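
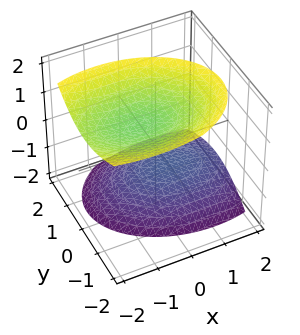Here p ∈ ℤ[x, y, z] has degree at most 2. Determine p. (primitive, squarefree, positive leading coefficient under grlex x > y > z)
I count 2 distinct pieces. Treating them together as one polynomial.
The degree is 2 — a generic line meets the surface in up to 2 points.
Against the integer gridlines: no x-intercept at any integer in the box; it misses every integer gridline on the y-axis.
Assembling these constraints gives the stated polynomial.

x^2 + x*z + 2*y^2 + y*z - 2*z^2 + 3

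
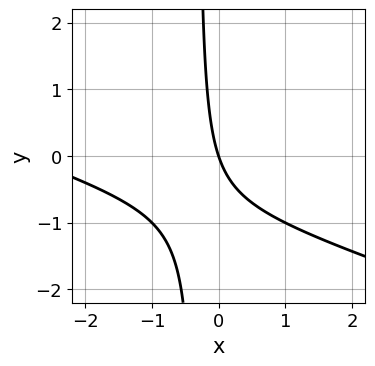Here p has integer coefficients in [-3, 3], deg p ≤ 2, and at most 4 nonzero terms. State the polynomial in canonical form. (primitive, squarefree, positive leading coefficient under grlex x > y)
x^2 + 3*x*y + 3*x + y

(a) Degree: a generic line meets the curve in up to 2 points, so deg p = 2.
(b) From the axis intercepts and sections: it crosses the y-axis at the gridline y = 0; it meets the x-axis at x = 0 (among the integer gridlines).
(c) Putting this together gives p.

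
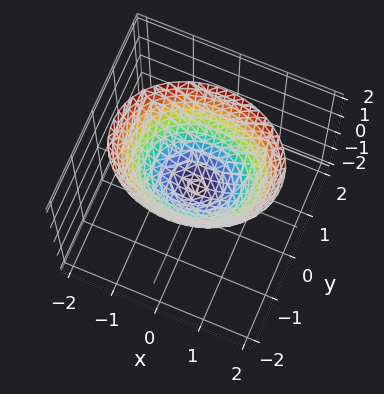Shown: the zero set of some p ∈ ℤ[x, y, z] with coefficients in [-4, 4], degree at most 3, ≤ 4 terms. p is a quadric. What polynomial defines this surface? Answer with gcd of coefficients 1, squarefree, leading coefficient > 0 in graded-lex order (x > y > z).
2*x^2 + 3*y^2 - 3*z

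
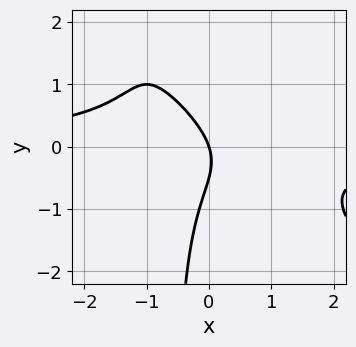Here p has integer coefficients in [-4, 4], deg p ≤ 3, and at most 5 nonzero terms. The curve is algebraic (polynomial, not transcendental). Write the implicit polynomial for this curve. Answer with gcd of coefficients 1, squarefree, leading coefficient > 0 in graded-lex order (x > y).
The degree is 3 — the shape is more complex than any degree-2 curve.
Checking where it meets the axes: one y-axis crossing is at y = 0; one x-axis crossing is at x = 0.
Putting this together gives p.

3*x^2*y + 3*x*y^2 + 2*y^2 + 3*x + y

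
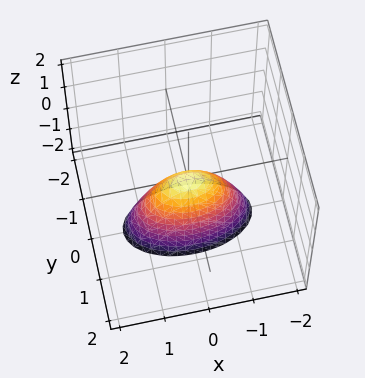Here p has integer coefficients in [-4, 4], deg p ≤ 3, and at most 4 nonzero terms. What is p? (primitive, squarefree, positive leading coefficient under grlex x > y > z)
x^2 + 3*y^2 + z

First, degree: a paraboloid; a quadric, so deg p = 2.
Then, symmetries: the y ↦ −y reflection is a symmetry, so y appears only in even powers; mirror symmetry x ↦ −x ⇒ only even powers of x.
Next, against the integer gridlines: one x-axis crossing is at x = 0; it crosses the y-axis at the gridline y = 0; it meets the z-axis at z = 0 (among the integer gridlines).
Finally, matching integer coefficients to the picture gives p.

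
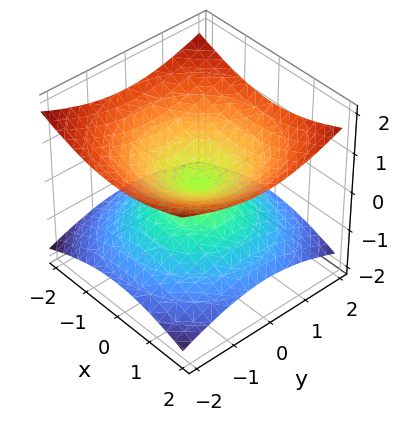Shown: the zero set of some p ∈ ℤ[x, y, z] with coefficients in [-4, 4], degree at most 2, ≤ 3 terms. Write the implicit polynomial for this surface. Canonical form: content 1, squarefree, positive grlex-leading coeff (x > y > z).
x^2 + y^2 - 3*z^2

(a) The degree is 2 — a double cone through the origin; a quadric.
(b) Symmetries: the z-axis is an axis of rotation, so x and y enter only as x² + y²; it's symmetric under z → −z, forcing even powers of z.
(c) From the visible intercepts: one x-axis crossing is at x = 0; a circular section at z = -1 has radius between 1 and 2.
(d) Fitting integer coefficients to these (and the overall shape) gives p.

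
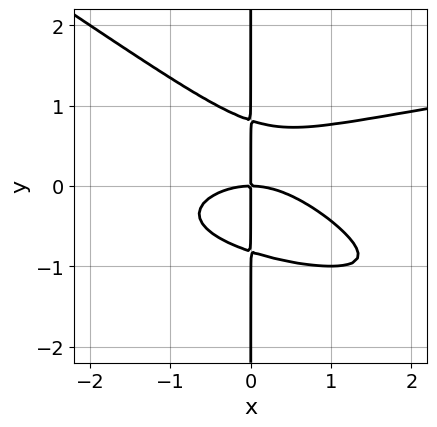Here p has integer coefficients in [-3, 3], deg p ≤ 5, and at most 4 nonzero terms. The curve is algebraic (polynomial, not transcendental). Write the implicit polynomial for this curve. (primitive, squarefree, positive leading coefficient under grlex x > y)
2*x^2*y^2 + 3*x*y^3 - x^3 - 2*x*y

(a) deg p = 4. No degree-3 curve has this shape.
(b) Reading off the gridlines: it crosses the x-axis at the gridline x = 0; the visible y-axis segment lies entirely on the curve.
(c) These observations pin down the coefficients.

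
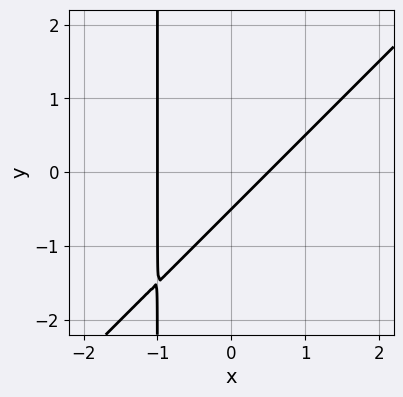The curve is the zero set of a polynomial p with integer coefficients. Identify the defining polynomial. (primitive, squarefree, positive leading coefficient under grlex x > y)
2*x^2 - 2*x*y + x - 2*y - 1

The degree is 2 — no degree-1 curve has this shape.
From the axis intercepts and sections: one x-axis crossing is at x = -1.
The integer polynomial consistent with all of this is the stated p.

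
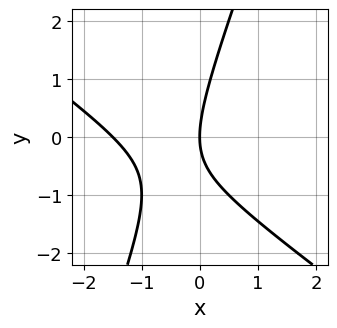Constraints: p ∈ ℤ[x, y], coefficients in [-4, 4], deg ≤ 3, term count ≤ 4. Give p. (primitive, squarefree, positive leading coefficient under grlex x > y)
2*x^2 + 2*x*y - y^2 + 3*x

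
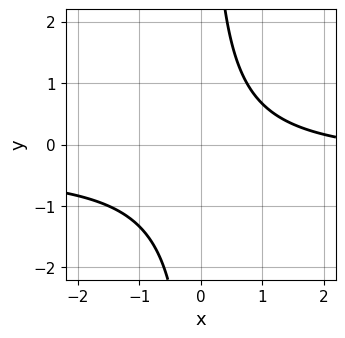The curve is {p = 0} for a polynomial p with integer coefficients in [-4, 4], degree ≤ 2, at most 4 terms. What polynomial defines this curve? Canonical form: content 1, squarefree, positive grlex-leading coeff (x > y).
First, deg p = 2. A generic line meets the curve in up to 2 points.
Then, reading off the gridlines: the curve avoids every integer y-axis point in the box; no x-intercept at any integer in the box.
Finally, assembling these constraints gives the stated polynomial.

3*x*y + x - 3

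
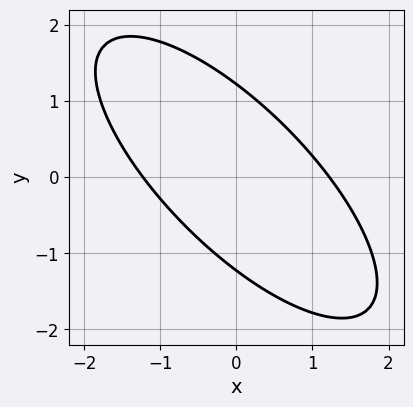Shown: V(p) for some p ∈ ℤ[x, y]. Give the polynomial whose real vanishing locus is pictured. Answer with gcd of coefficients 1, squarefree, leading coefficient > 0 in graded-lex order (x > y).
2*x^2 + 3*x*y + 2*y^2 - 3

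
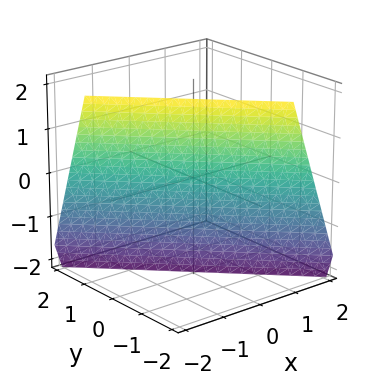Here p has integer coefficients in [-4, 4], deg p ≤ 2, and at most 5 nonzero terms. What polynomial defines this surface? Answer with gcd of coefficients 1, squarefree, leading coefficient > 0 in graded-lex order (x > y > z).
3*x + 3*y + z + 2

(a) deg p = 1.
(b) Checking where it meets the axes: it crosses the z-axis at the gridline z = -2.
(c) The integer polynomial consistent with all of this is the stated p.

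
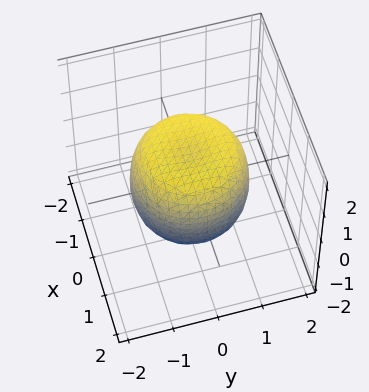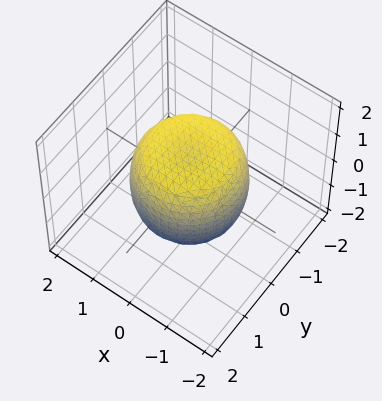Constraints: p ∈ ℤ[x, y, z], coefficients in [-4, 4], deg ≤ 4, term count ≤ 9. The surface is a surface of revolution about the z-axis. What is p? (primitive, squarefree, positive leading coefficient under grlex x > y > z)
x^4 + 2*x^2*y^2 + y^4 - x^2 - y^2 + z^2 - 1

(a) Degree: a generic line meets the surface in up to 4 points, so deg p = 4.
(b) By symmetry, every cross-section ⟂ z is a circle, so x, y appear only via x² + y².
(c) Checking where it meets the axes: the z-axis gridline crossings are at z ∈ {-1, 1}; a circular section at z = 1 has radius exactly 1.
(d) Matching integer coefficients to the picture gives p.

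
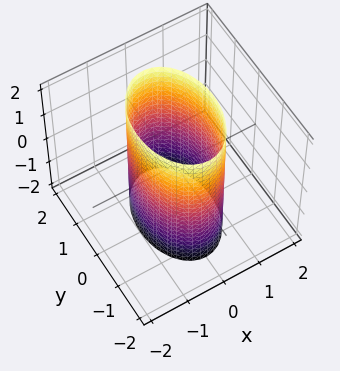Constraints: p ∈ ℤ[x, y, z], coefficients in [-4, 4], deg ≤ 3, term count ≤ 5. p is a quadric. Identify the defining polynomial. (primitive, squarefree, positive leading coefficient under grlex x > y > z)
2*x^2 + y^2 - 2

First, degree: constant cross-section along one axis; a quadric, so deg p = 2.
Then, symmetries: mirror symmetry y ↦ −y ⇒ only even powers of y; mirror symmetry z ↦ −z ⇒ only even powers of z; mirror symmetry x ↦ −x ⇒ only even powers of x.
Next, against the integer gridlines: no z-intercept at any integer in the box; the x-axis gridline crossings are at x ∈ {-1, 1}.
Finally, matching integer coefficients to the picture gives p.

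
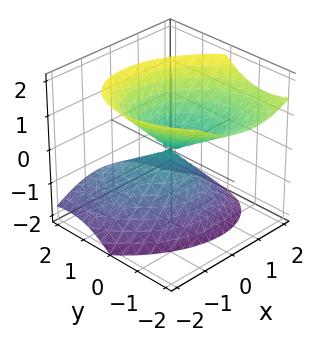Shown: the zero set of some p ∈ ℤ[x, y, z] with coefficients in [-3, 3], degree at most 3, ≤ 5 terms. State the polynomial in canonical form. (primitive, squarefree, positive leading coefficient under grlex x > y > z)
3*x^2 + 2*x*y + 3*y^2 + 3*y*z - 3*z^2

1. I count 2 distinct pieces.
2. Degree: a generic line meets the surface in up to 2 points, so deg p = 2.
3. Against the integer gridlines: it crosses the y-axis at the gridline y = 0; one x-axis crossing is at x = 0; it crosses the z-axis at the gridline z = 0.
4. Fitting integer coefficients to these (and the overall shape) gives p.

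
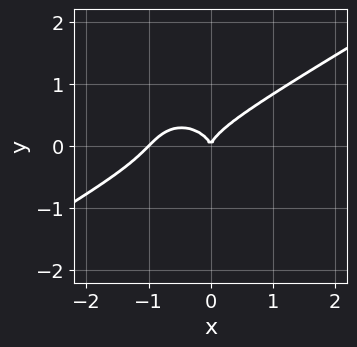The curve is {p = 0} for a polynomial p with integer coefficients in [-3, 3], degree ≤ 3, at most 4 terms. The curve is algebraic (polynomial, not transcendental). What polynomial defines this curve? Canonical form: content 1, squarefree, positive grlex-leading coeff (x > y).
x^3 - x^2*y - 2*y^3 + x^2

(a) deg p = 3. The shape is more complex than any degree-2 curve.
(b) From the visible intercepts: it meets the y-axis at y = 0 (among the integer gridlines); among the integer gridlines, it crosses the x-axis at x ∈ {-1, 0}.
(c) Putting this together gives p.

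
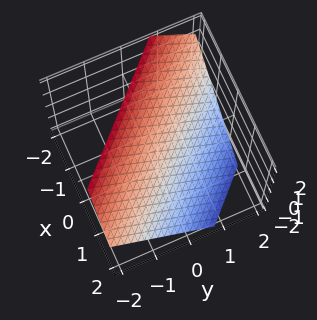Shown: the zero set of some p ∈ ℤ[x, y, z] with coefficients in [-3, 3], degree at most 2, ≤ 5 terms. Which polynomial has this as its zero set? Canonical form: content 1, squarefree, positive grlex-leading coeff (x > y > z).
First, the degree is 1 — every cross-section is a straight line — this is a plane.
Finally, matching integer coefficients to the picture gives p.

3*x + 3*y + 3*z - 2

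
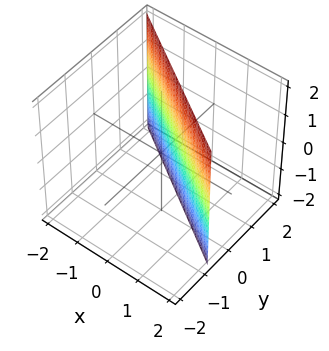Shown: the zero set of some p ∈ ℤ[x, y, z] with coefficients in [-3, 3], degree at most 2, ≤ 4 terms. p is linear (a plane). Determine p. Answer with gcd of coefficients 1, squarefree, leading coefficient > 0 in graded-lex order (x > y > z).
First, degree: every cross-section is a straight line — this is a plane, so deg p = 1.
Then, against the integer gridlines: the surface avoids every integer z-axis point in the box; it crosses the x-axis at the gridline x = 1.
Finally, fitting integer coefficients to these (and the overall shape) gives p.

2*x + 3*y - 2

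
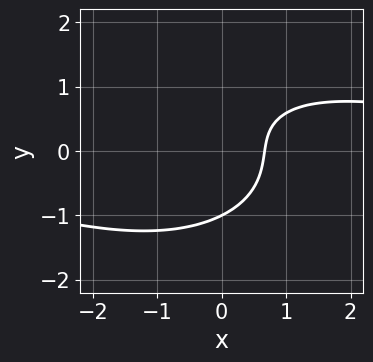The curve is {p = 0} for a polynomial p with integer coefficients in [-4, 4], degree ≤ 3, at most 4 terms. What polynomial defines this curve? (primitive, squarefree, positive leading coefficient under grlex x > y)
x^2*y + 2*y^3 - 3*x + 2

The degree is 3 — the shape is more complex than any degree-2 curve.
Observable constraints: one y-axis crossing is at y = -1.
Assembling these constraints gives the stated polynomial.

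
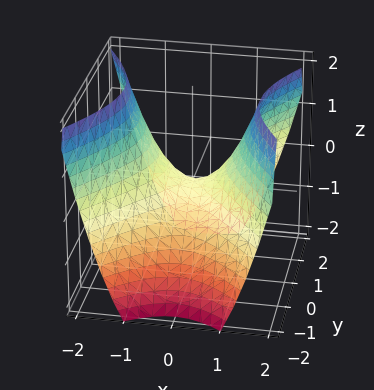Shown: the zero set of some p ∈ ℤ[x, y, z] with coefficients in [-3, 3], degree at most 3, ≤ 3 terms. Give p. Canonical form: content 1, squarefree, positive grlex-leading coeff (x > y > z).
3*x^2 - 2*y^2 - 3*z

deg p = 2.
Symmetries: mirror symmetry y ↦ −y ⇒ only even powers of y; mirror symmetry x ↦ −x ⇒ only even powers of x.
Observable constraints: it meets the x-axis at x = 0 (among the integer gridlines); it crosses the z-axis at the gridline z = 0; it crosses the y-axis at the gridline y = 0.
Assembling these constraints gives the stated polynomial.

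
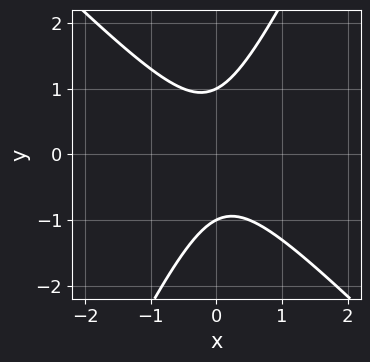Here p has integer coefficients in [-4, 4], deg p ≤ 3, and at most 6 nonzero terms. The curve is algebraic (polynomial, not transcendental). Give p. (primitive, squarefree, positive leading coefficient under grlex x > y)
1. deg p = 2. The shape is more complex than any degree-1 curve.
2. Reading off the gridlines: no x-intercept at any integer in the box; the y-axis gridline crossings are at y ∈ {-1, 1}.
3. Solving for integer coefficients yields p as stated.

2*x^2 + x*y - y^2 + 1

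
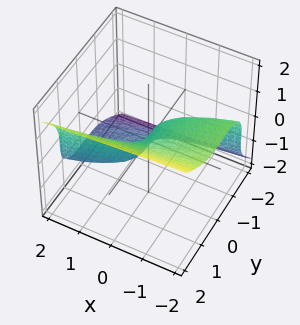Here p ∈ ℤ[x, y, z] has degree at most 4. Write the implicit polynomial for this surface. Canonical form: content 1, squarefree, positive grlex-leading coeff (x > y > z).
2*y^3 - 3*z^3 - 2*x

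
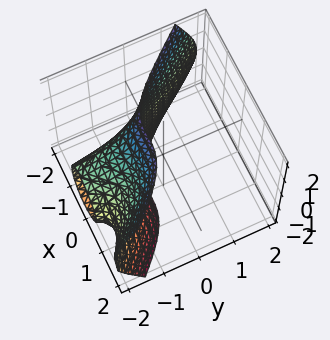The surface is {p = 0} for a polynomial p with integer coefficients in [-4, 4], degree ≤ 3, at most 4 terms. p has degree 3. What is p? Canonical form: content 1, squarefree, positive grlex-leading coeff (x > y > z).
First, degree: the shape is more complex than any degree-2 surface, so deg p = 3.
Then, observable constraints: the surface avoids every integer y-axis point in the box; it crosses the x-axis at the gridline x = -1.
Finally, assembling these constraints gives the stated polynomial.

2*x^3 + 2*x^2*y + y*z^2 + 2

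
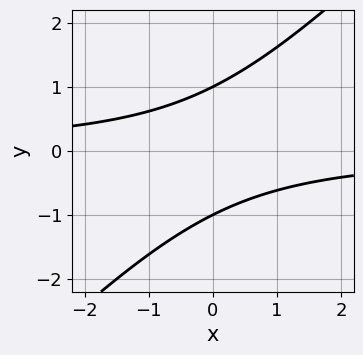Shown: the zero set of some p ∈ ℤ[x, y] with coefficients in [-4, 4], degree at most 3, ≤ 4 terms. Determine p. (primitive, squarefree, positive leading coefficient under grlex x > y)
x*y - y^2 + 1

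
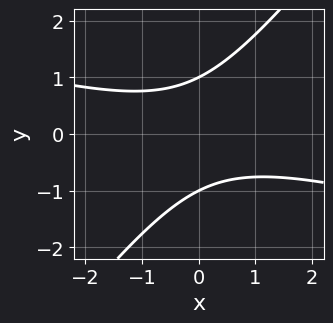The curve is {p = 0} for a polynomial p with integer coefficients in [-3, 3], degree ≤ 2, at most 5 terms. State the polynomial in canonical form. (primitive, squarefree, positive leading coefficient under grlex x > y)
x^2 + 3*x*y - 3*y^2 + 3

First, the degree is 2 — the shape is more complex than any degree-1 curve.
Next, reading off the gridlines: no x-intercept at any integer in the box; among the integer gridlines, it crosses the y-axis at y ∈ {-1, 1}.
Finally, solving for integer coefficients yields p as stated.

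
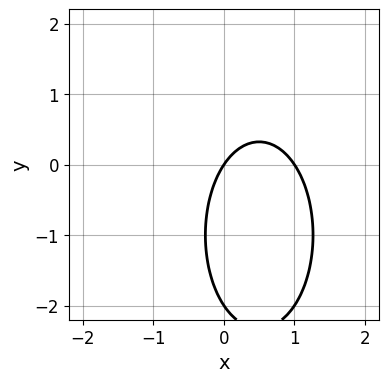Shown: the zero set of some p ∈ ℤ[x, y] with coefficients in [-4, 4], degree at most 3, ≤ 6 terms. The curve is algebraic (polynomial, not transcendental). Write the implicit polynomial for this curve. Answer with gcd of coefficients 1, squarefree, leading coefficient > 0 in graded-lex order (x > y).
First, degree: the shape is more complex than any degree-1 curve, so deg p = 2.
Then, reading off the gridlines: the y-axis gridline crossings are at y ∈ {-2, 0}; among the integer gridlines, it crosses the x-axis at x ∈ {0, 1}.
Finally, putting this together gives p.

3*x^2 + y^2 - 3*x + 2*y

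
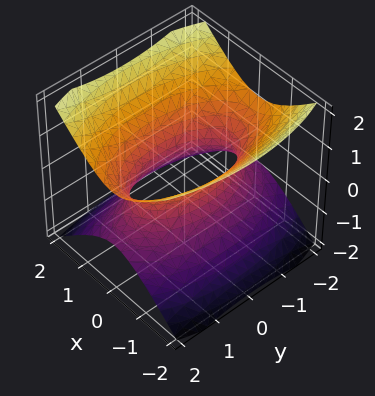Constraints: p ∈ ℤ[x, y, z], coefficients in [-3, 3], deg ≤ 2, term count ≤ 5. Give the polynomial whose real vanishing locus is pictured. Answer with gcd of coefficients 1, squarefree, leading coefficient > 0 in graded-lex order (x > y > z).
3*x^2 + y^2 - 3*z^2 - 2

(a) The degree is 2 — an hourglass — one-sheet hyperboloid; a quadric.
(b) Symmetries: the z ↦ −z reflection is a symmetry, so z appears only in even powers; mirror symmetry y ↦ −y ⇒ only even powers of y; mirror symmetry x ↦ −x ⇒ only even powers of x.
(c) Against the integer gridlines: no z-intercept at any integer in the box.
(d) These observations pin down the coefficients.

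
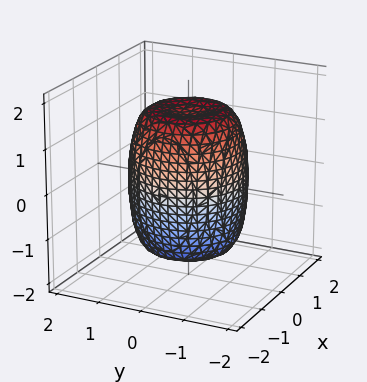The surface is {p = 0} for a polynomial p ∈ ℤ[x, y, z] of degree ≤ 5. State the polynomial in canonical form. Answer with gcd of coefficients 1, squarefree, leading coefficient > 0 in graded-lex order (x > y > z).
1. deg p = 4. A generic line meets the surface in up to 4 points.
2. Symmetry: the surface is invariant under rotation about z: p = q(x² + y², z).
3. Observable constraints: a circular section at z = -1 has radius between 1 and 2.
4. Putting this together gives p.

2*x^4 + 4*x^2*y^2 + 2*y^4 - 2*x^2 - 2*y^2 + z^2 - 2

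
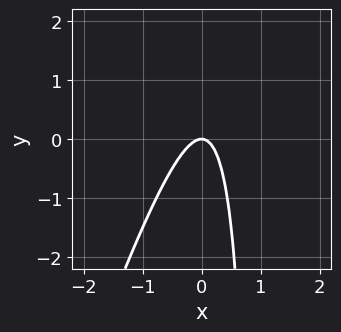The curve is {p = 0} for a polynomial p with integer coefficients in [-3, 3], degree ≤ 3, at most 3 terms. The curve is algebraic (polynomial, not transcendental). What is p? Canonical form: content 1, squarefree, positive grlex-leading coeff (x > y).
3*x^2 - x*y + y

(a) deg p = 2. A generic line meets the curve in up to 2 points.
(b) Reading off the gridlines: it crosses the y-axis at the gridline y = 0; it crosses the x-axis at the gridline x = 0.
(c) Putting this together gives p.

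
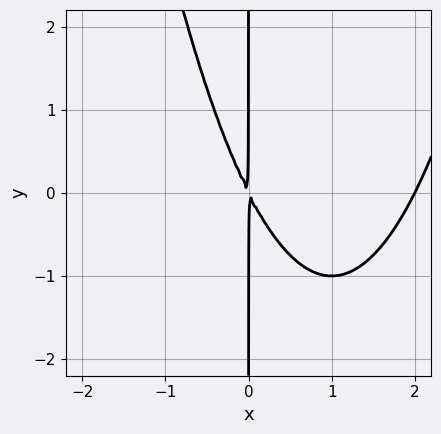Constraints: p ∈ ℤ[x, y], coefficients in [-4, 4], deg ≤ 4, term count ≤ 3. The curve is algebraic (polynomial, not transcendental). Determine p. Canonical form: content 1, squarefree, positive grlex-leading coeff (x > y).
x^3 - 2*x^2 - x*y

1. The degree is 3 — a generic line meets the curve in up to 3 points.
2. From the axis intercepts and sections: every point of the y-axis in the box is on the curve; it crosses the x-axis at the gridline x = 2.
3. Matching integer coefficients to the picture gives p.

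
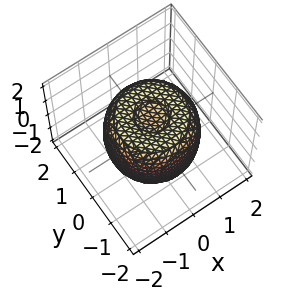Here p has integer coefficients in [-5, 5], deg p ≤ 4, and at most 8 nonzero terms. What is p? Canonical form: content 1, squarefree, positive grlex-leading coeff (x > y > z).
(a) The degree is 4 — a generic line meets the surface in up to 4 points.
(b) Symmetries: every cross-section ⟂ z is a circle, so x, y appear only via x² + y².
(c) From the visible intercepts: among the integer gridlines, it crosses the z-axis at z ∈ {-1, 1}; a circular section at z = 1 has radius between 1 and 2.
(d) Putting this together gives p.

2*x^4 + 4*x^2*y^2 + 2*y^4 - 3*x^2 - 3*y^2 + 2*z^2 - 2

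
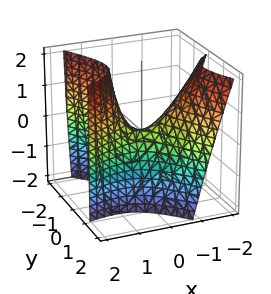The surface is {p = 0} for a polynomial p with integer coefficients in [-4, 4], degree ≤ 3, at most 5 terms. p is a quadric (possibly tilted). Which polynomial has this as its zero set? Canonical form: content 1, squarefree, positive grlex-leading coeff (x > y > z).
1. Degree: the shape is more complex than any degree-1 surface, so deg p = 2.
2. From the visible intercepts: it crosses the z-axis at the gridline z = 0; it meets the x-axis at x = 0 (among the integer gridlines); it meets the y-axis at y = 0 (among the integer gridlines).
3. Assembling these constraints gives the stated polynomial.

2*x^2 - 3*x*y + x*z - 3*y^2 - 2*z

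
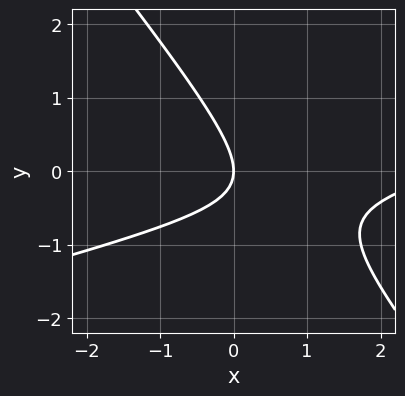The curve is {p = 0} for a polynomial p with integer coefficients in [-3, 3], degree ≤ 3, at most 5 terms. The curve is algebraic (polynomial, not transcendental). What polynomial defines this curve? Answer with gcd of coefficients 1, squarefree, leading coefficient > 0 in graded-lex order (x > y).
x^2 - 3*x*y - 3*y^2 - 3*x

(a) The degree is 2 — the shape is more complex than any degree-1 curve.
(b) Checking where it meets the axes: it meets the x-axis at x = 0 (among the integer gridlines); one y-axis crossing is at y = 0.
(c) Matching integer coefficients to the picture gives p.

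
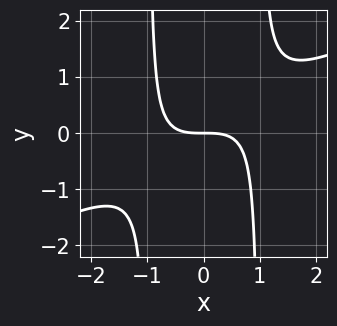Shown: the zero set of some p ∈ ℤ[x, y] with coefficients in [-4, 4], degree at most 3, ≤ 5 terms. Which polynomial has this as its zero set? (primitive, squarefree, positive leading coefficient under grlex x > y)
First, degree: a generic line meets the curve in up to 3 points, so deg p = 3.
Next, against the integer gridlines: one y-axis crossing is at y = 0; one x-axis crossing is at x = 0.
Finally, the integer polynomial consistent with all of this is the stated p.

x^3 - 2*x^2*y + 2*y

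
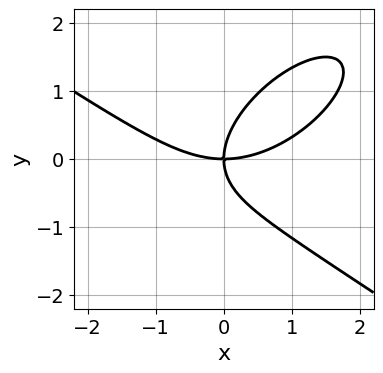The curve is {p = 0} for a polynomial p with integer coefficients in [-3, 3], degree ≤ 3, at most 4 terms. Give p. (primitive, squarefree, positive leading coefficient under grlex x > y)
x^3 - x*y^2 + 2*y^3 - 3*x*y

1. Degree: no degree-2 curve has this shape, so deg p = 3.
2. Against the integer gridlines: one x-axis crossing is at x = 0; it meets the y-axis at y = 0 (among the integer gridlines).
3. These observations pin down the coefficients.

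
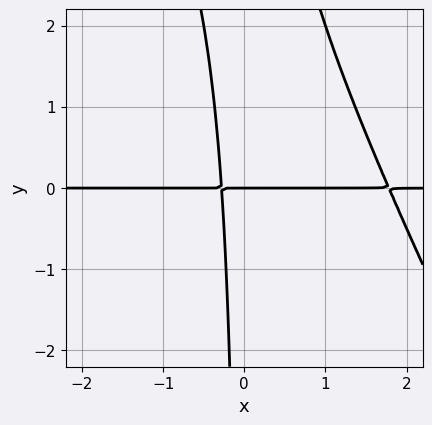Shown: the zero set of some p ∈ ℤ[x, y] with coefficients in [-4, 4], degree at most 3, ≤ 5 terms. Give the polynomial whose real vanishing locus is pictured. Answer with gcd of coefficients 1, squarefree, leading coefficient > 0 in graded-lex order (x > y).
1. deg p = 3. No degree-2 curve has this shape.
2. Reading off the gridlines: it meets the y-axis at y = 0 (among the integer gridlines); the visible x-axis segment lies entirely on the curve.
3. Fitting integer coefficients to these (and the overall shape) gives p.

2*x^2*y + x*y^2 - 3*x*y - y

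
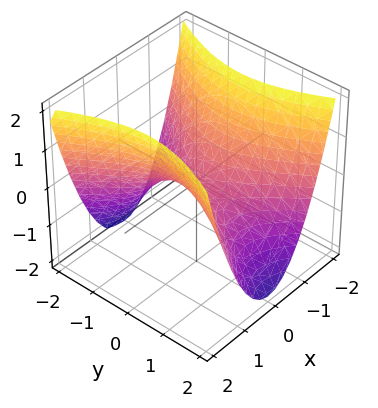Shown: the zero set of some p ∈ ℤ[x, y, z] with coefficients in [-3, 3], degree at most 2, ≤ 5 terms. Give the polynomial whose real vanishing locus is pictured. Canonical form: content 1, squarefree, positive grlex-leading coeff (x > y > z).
2*x^2 - y^2 - 2*z

First, the degree is 2 — a saddle surface; a quadric.
Then, symmetries: it's symmetric under y → −y, forcing even powers of y; it's symmetric under x → −x, forcing even powers of x.
Next, observable constraints: it crosses the x-axis at the gridline x = 0; it meets the z-axis at z = 0 (among the integer gridlines); it meets the y-axis at y = 0 (among the integer gridlines).
Finally, solving for integer coefficients yields p as stated.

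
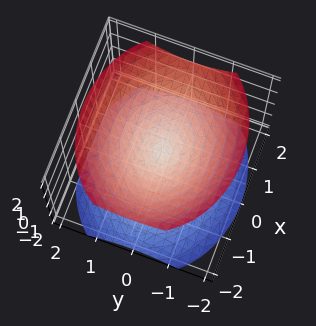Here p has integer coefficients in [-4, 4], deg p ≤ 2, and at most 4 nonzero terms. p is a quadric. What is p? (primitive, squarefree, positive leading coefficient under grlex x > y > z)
2*x^2 + 3*y^2 - 3*z^2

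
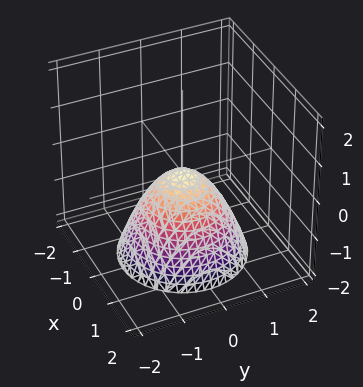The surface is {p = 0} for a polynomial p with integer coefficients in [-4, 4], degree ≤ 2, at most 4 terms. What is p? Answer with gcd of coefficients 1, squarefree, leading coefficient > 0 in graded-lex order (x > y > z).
1. Degree: a paraboloid; a quadric, so deg p = 2.
2. Symmetries: rotational symmetry about the z-axis ⇒ p depends on x, y only through x² + y².
3. Against the integer gridlines: it crosses the y-axis at the gridline y = 0; it crosses the x-axis at the gridline x = 0; it crosses the z-axis at the gridline z = 0.
4. Putting this together gives p.

x^2 + y^2 + z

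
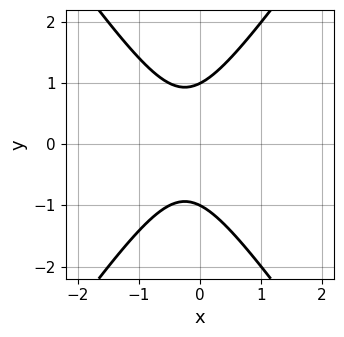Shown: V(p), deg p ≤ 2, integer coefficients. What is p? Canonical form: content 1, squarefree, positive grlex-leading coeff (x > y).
2*x^2 - y^2 + x + 1

1. deg p = 2. A generic line meets the curve in up to 2 points.
2. Symmetries: the y ↦ −y reflection is a symmetry, so y appears only in even powers.
3. Against the integer gridlines: the curve avoids every integer x-axis point in the box; the y-axis gridline crossings are at y ∈ {-1, 1}.
4. Solving for integer coefficients yields p as stated.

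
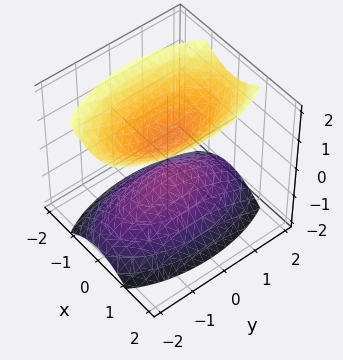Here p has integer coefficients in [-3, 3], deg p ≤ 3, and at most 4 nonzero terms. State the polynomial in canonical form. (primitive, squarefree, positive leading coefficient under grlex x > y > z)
3*x^2 + y^2 - 2*z^2 + 1

(a) The picture has 2 separate pieces.
(b) The degree is 2 — two separate bowl-shaped sheets opening away from each other; a quadric.
(c) Symmetries: mirror symmetry z ↦ −z ⇒ only even powers of z; the y ↦ −y reflection is a symmetry, so y appears only in even powers; it's symmetric under x → −x, forcing even powers of x.
(d) Reading off the gridlines: no x-intercept at any integer in the box; no y-intercept at any integer in the box.
(e) Fitting integer coefficients to these (and the overall shape) gives p.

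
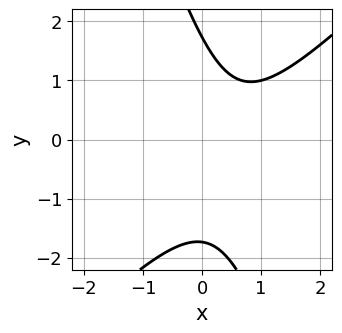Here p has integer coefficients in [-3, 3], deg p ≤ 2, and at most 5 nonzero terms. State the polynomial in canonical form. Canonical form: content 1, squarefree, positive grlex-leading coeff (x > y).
3*x^2 - 2*x*y - y^2 - 3*x + 3

(a) deg p = 2. A generic line meets the curve in up to 2 points.
(b) Against the integer gridlines: it misses every integer gridline on the x-axis.
(c) Putting this together gives p.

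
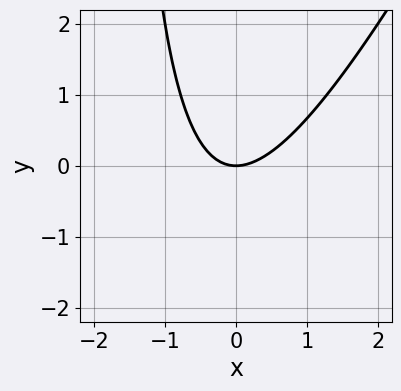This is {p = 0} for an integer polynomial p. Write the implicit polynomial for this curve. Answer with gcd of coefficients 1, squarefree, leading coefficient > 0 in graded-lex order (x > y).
1. Degree: no degree-1 curve has this shape, so deg p = 2.
2. Against the integer gridlines: it crosses the x-axis at the gridline x = 0; it crosses the y-axis at the gridline y = 0.
3. Assembling these constraints gives the stated polynomial.

2*x^2 - x*y - 2*y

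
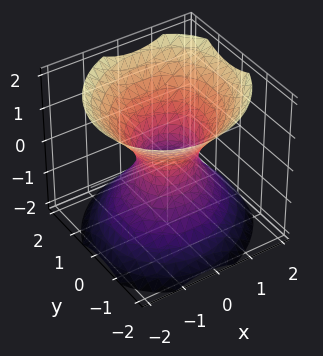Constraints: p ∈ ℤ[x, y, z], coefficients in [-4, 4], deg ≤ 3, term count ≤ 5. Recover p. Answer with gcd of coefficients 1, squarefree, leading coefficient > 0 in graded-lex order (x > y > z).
3*x^2 - x*y + 3*y^2 - 3*z^2 - 2

1. Degree: the shape is more complex than any degree-1 surface, so deg p = 2.
2. Against the integer gridlines: it misses every integer gridline on the z-axis.
3. Together with the visible shape, these determine p as stated.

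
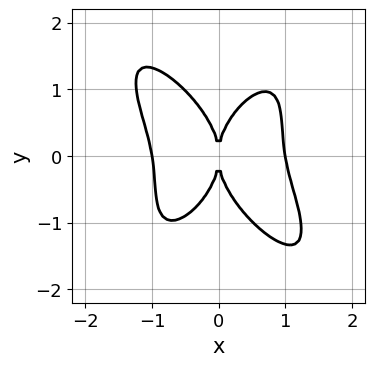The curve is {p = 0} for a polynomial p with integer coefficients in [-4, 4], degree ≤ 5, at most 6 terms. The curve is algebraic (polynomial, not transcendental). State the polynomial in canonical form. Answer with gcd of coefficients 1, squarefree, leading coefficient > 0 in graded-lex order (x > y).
3*x^4 + x^3*y - x^2*y^2 + y^4 - 3*x^2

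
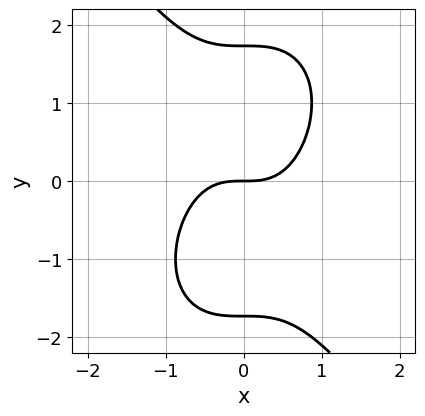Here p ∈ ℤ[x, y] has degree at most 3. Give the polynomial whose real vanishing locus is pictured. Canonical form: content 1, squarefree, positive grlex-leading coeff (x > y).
Degree: a generic line meets the curve in up to 3 points, so deg p = 3.
Against the integer gridlines: it meets the x-axis at x = 0 (among the integer gridlines); one y-axis crossing is at y = 0.
These observations pin down the coefficients.

3*x^3 + y^3 - 3*y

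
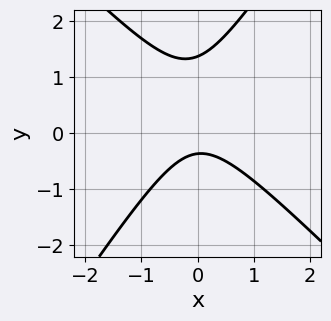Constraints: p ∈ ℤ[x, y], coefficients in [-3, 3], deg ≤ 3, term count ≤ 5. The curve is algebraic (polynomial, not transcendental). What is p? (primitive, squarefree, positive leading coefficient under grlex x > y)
1. deg p = 2. The shape is more complex than any degree-1 curve.
2. Observable constraints: it misses every integer gridline on the x-axis.
3. Solving for integer coefficients yields p as stated.

3*x^2 + x*y - 2*y^2 + 2*y + 1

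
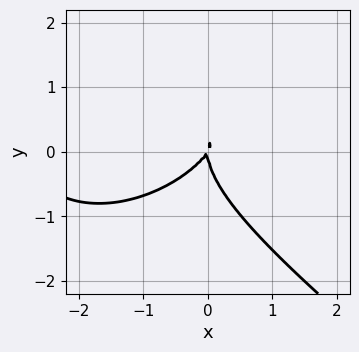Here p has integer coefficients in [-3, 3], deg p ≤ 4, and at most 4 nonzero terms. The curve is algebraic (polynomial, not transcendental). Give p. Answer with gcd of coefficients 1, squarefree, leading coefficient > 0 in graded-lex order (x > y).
x^3 + 2*y^3 + 3*x^2 - 2*x*y

1. deg p = 3. The shape is more complex than any degree-2 curve.
2. Checking where it meets the axes: one y-axis crossing is at y = 0; it meets the x-axis at x = 0 (among the integer gridlines).
3. These observations pin down the coefficients.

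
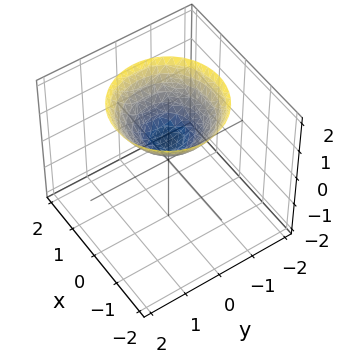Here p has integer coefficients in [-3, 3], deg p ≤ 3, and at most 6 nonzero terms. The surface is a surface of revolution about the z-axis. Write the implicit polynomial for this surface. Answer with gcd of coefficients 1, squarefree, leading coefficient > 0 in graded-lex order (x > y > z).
2*x^2 + 2*y^2 - 3*z + 2

1. Degree: no degree-1 surface has this shape, so deg p = 2.
2. Symmetry: every cross-section ⟂ z is a circle, so x, y appear only via x² + y².
3. Reading off the gridlines: no x-intercept at any integer in the box; a circular section at z = 1 has radius between 0 and 1; no y-intercept at any integer in the box.
4. These observations pin down the coefficients.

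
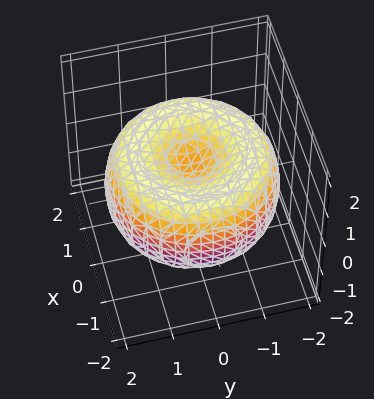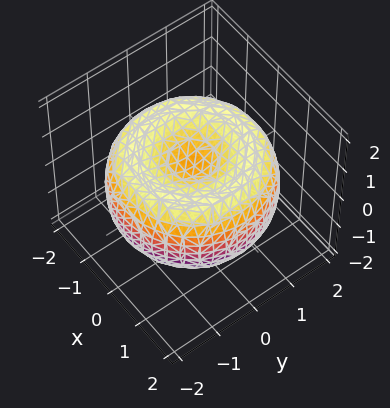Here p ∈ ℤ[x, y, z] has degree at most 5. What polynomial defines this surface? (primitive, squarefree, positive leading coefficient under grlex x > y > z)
x^4 + 2*x^2*y^2 + y^4 - 3*x^2 - 3*y^2 + 3*z^2 - 1

deg p = 4.
Symmetry: the z-axis is an axis of rotation, so x and y enter only as x² + y².
Observable constraints: a circular section at z = 1 has radius exactly 1.
Solving for integer coefficients yields p as stated.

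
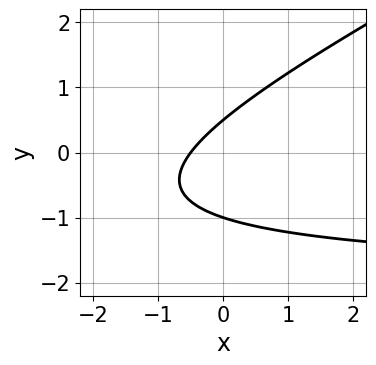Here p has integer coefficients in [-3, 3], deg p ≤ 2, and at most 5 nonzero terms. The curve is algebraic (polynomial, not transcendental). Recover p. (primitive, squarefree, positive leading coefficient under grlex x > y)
x*y - 2*y^2 + 2*x - y + 1

(a) The degree is 2 — a generic line meets the curve in up to 2 points.
(b) Reading off the gridlines: it crosses the y-axis at the gridline y = -1.
(c) Putting this together gives p.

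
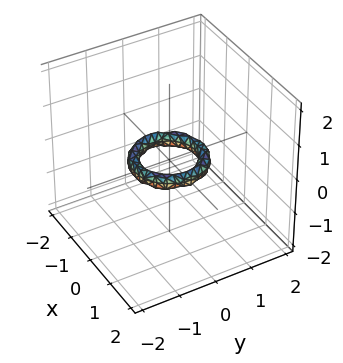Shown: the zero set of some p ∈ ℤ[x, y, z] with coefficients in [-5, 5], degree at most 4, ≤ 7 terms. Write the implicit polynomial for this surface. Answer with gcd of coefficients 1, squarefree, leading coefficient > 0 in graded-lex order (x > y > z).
2*x^4 + 4*x^2*y^2 + 2*y^4 - 3*x^2 - 3*y^2 + 3*z^2 + 1

First, degree: the shape is more complex than any degree-3 surface, so deg p = 4.
Then, symmetry: the surface is invariant under rotation about z: p = q(x² + y², z).
Next, against the integer gridlines: among the integer gridlines, it crosses the x-axis at x ∈ {-1, 1}; a circular section at z = 0 has radius between 0 and 1; among the integer gridlines, it crosses the y-axis at y ∈ {-1, 1}.
Finally, putting this together gives p.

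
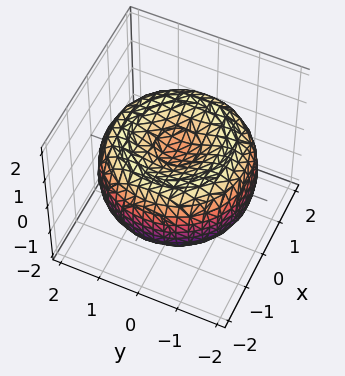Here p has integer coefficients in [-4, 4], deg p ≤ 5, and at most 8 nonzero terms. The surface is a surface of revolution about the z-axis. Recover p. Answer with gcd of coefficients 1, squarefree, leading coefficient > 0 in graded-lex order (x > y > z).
x^4 + 2*x^2*y^2 + y^4 - 3*x^2 - 3*y^2 + 3*z^2 - 1

(a) The degree is 4 — no degree-3 surface has this shape.
(b) Symmetries: the surface is invariant under rotation about z: p = q(x² + y², z).
(c) Checking where it meets the axes: a circular section at z = 1 has radius exactly 1.
(d) The integer polynomial consistent with all of this is the stated p.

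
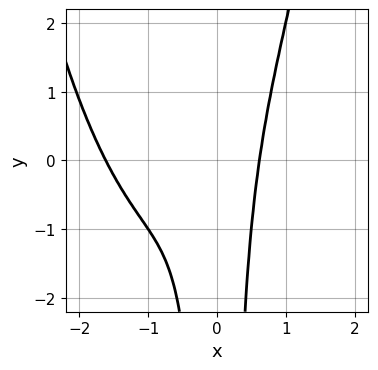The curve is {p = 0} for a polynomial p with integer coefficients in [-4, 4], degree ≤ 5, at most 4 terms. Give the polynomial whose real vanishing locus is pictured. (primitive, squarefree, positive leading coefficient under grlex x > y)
2*x^4 + 3*x^3 - 2*x^2*y - 1

First, degree: no degree-3 curve has this shape, so deg p = 4.
Then, against the integer gridlines: the curve avoids every integer y-axis point in the box.
Finally, these observations pin down the coefficients.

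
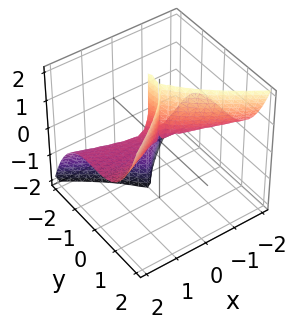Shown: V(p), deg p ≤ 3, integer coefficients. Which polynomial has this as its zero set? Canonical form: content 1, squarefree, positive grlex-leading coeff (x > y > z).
1. Degree: a generic line meets the surface in up to 3 points, so deg p = 3.
2. Reading off the gridlines: the visible x-axis segment lies entirely on the surface; every point of the z-axis in the box is on the surface.
3. Assembling these constraints gives the stated polynomial.

2*x^2*z - 2*y^3 - y^2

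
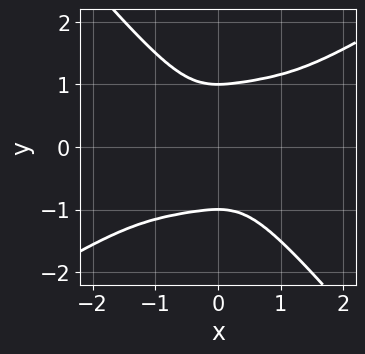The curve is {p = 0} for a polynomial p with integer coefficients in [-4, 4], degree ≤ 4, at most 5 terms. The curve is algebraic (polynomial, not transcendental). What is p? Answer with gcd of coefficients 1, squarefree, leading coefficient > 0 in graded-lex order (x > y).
x^4 - 2*x^3*y + 2*x^2*y^2 - 3*y^4 + 3*y^2

1. deg p = 4. No degree-3 curve has this shape.
2. From the axis intercepts and sections: among the integer gridlines, it crosses the y-axis at y ∈ {-1, 1}.
3. Solving for integer coefficients yields p as stated.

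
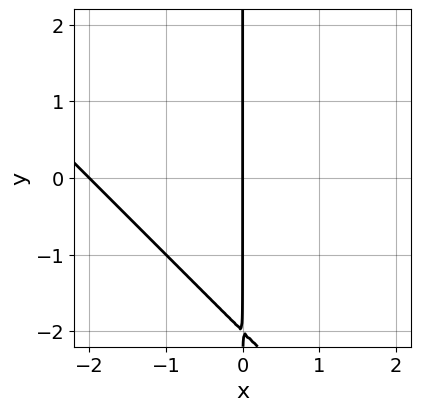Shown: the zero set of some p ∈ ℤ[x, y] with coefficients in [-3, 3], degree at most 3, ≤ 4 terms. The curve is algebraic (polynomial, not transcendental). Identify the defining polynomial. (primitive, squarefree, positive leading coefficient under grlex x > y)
x^2 + x*y + 2*x

(a) deg p = 2.
(b) Reading off the gridlines: among the integer gridlines, it crosses the x-axis at x ∈ {-2, 0}; the visible y-axis segment lies entirely on the curve.
(c) The integer polynomial consistent with all of this is the stated p.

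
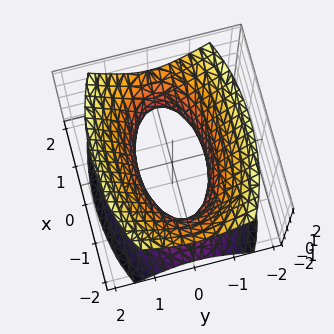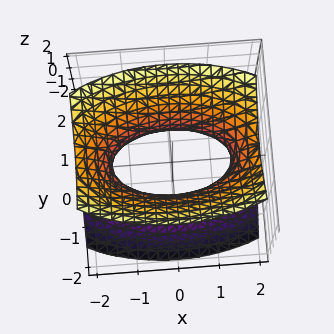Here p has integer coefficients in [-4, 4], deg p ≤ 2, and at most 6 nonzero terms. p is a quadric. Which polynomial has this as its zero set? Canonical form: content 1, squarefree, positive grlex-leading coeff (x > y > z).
Degree: an hourglass — one-sheet hyperboloid; a quadric, so deg p = 2.
Symmetries: mirror symmetry z ↦ −z ⇒ only even powers of z; it's symmetric under x → −x, forcing even powers of x; mirror symmetry y ↦ −y ⇒ only even powers of y.
From the visible intercepts: no z-intercept at any integer in the box.
The integer polynomial consistent with all of this is the stated p.

x^2 + 3*y^2 - 2*z^2 - 2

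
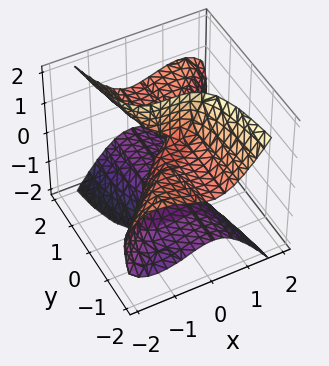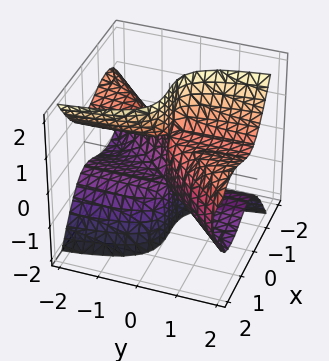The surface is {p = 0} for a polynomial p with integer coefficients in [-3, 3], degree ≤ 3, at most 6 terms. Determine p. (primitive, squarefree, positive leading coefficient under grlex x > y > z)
2*x^3 - 2*x^2*y + 2*y*z^2 - y

First, the degree is 3 — no degree-2 surface has this shape.
Then, against the integer gridlines: the visible z-axis segment lies entirely on the surface; it meets the y-axis at y = 0 (among the integer gridlines).
Finally, fitting integer coefficients to these (and the overall shape) gives p.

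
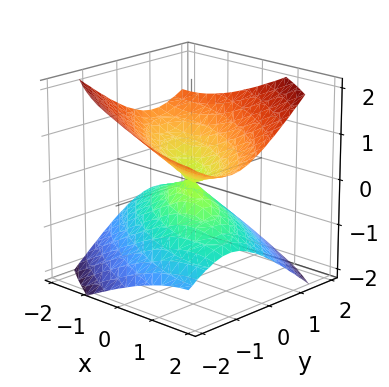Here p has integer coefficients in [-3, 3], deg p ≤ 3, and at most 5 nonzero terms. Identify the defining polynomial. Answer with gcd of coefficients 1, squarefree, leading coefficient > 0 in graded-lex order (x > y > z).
(a) I count 2 distinct pieces. Treating them together as one polynomial.
(b) deg p = 2. No degree-1 surface has this shape.
(c) Observable constraints: one y-axis crossing is at y = 0; one x-axis crossing is at x = 0.
(d) These observations pin down the coefficients.

x^2 + 2*x*y + 2*y^2 - 3*z^2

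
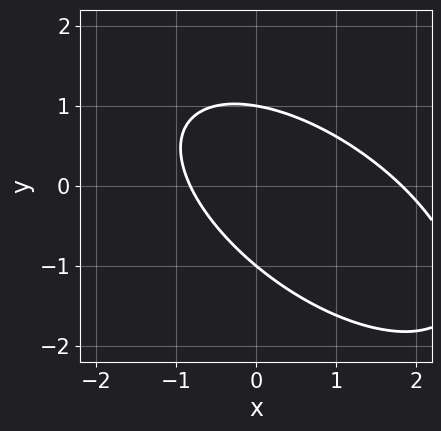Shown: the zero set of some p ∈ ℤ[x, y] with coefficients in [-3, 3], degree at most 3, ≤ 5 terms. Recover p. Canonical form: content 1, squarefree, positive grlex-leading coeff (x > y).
First, degree: no degree-1 curve has this shape, so deg p = 2.
Then, from the visible intercepts: among the integer gridlines, it crosses the y-axis at y ∈ {-1, 1}.
Finally, fitting integer coefficients to these (and the overall shape) gives p.

2*x^2 + 3*x*y + 3*y^2 - 2*x - 3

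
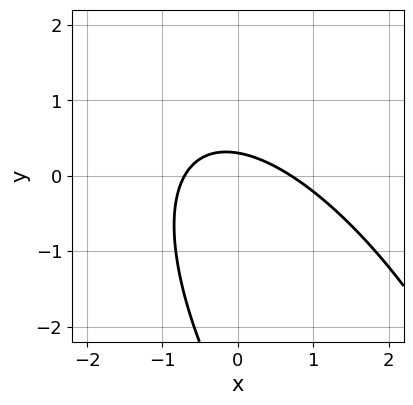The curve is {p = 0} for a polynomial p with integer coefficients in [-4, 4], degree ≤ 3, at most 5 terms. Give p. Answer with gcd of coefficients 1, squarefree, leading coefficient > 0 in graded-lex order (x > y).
First, degree: no degree-1 curve has this shape, so deg p = 2.
Finally, solving for integer coefficients yields p as stated.

2*x^2 + 2*x*y + y^2 + 3*y - 1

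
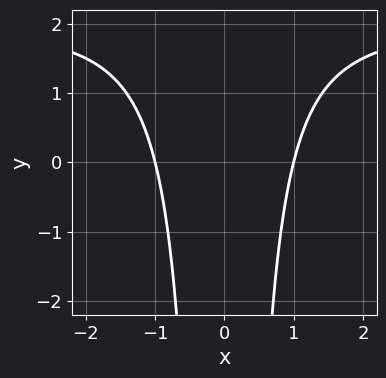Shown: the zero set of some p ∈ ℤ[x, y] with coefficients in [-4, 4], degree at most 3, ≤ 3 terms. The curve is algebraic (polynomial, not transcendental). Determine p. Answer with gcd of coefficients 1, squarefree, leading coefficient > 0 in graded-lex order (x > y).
x^2*y - 2*x^2 + 2

Degree: no degree-2 curve has this shape, so deg p = 3.
Symmetries: mirror symmetry x ↦ −x ⇒ only even powers of x.
Checking where it meets the axes: the curve avoids every integer y-axis point in the box; among the integer gridlines, it crosses the x-axis at x ∈ {-1, 1}.
Fitting integer coefficients to these (and the overall shape) gives p.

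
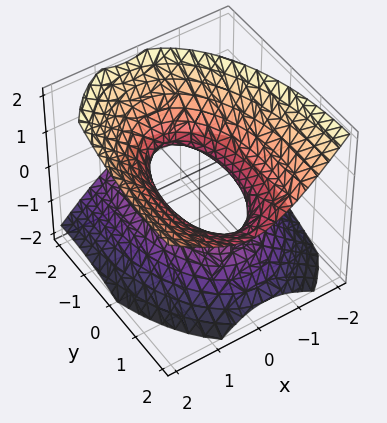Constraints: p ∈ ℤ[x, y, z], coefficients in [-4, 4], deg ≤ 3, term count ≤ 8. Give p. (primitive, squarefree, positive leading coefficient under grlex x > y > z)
First, deg p = 2. The shape is more complex than any degree-1 surface.
Then, reading off the gridlines: the surface avoids every integer z-axis point in the box.
Finally, assembling these constraints gives the stated polynomial.

3*x^2 - x*z + y^2 - 2*y*z - 3*z^2 - 2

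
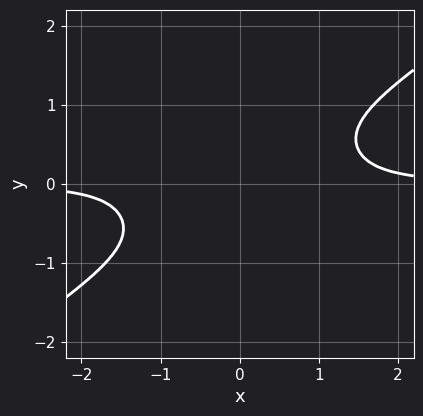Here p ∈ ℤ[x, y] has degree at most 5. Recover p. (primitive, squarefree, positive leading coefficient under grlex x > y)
First, the degree is 4 — a generic line meets the curve in up to 4 points.
Then, from the axis intercepts and sections: no y-intercept at any integer in the box; it misses every integer gridline on the x-axis.
Finally, together with the visible shape, these determine p as stated.

x^3*y - x^2*y^2 - y^4 - 1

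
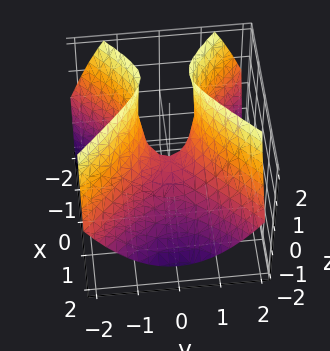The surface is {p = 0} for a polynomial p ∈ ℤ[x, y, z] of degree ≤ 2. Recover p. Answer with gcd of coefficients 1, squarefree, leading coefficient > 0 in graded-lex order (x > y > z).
3*x^2 + 3*x*z - 3*y^2 + 2*z

First, the degree is 2 — a generic line meets the surface in up to 2 points.
Next, reading off the gridlines: it meets the z-axis at z = 0 (among the integer gridlines); it meets the x-axis at x = 0 (among the integer gridlines).
Finally, solving for integer coefficients yields p as stated.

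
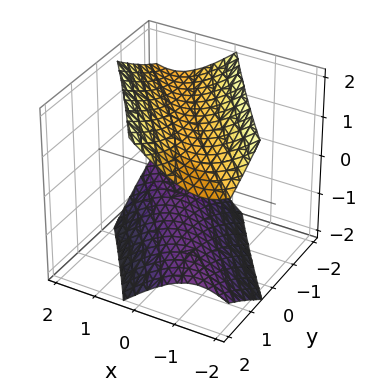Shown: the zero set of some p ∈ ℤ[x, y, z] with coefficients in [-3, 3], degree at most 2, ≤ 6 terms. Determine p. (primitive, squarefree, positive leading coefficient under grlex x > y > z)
2*x^2 + 3*x*y + y^2 - 2*z^2 + 3

First, the picture has 2 separate pieces. Treating them together as one polynomial.
Next, degree: no degree-1 surface has this shape, so deg p = 2.
Then, from the visible intercepts: the surface avoids every integer y-axis point in the box; no x-intercept at any integer in the box.
Finally, assembling these constraints gives the stated polynomial.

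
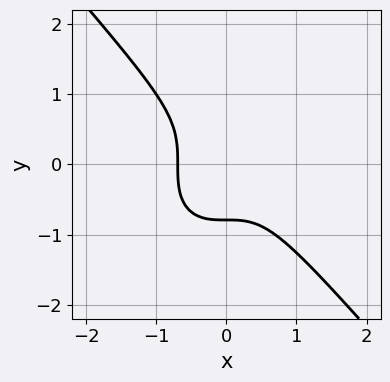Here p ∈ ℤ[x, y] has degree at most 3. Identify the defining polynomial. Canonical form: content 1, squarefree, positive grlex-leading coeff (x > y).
1. The degree is 3 — a generic line meets the curve in up to 3 points.
2. The integer polynomial consistent with all of this is the stated p.

3*x^3 + 2*y^3 + 1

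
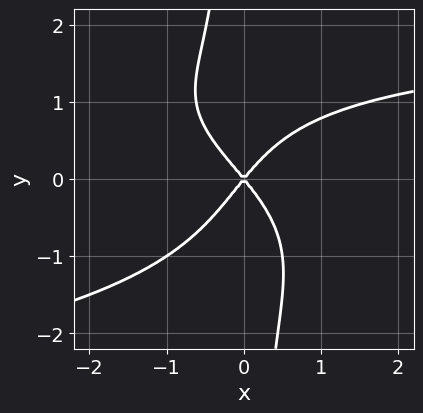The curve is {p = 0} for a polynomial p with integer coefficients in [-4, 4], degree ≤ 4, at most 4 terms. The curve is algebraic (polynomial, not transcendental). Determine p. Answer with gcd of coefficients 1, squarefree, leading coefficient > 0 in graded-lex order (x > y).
(a) deg p = 4.
(b) Observable constraints: one y-axis crossing is at y = 0; it crosses the x-axis at the gridline x = 0.
(c) Fitting integer coefficients to these (and the overall shape) gives p.

2*x*y^3 + x^2*y - 3*x^2 + 2*y^2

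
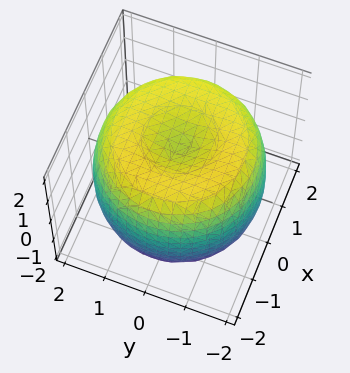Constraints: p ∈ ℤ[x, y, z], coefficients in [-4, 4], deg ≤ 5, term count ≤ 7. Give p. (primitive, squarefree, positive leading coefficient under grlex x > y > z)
x^4 + 2*x^2*y^2 + y^4 - 3*x^2 - 3*y^2 + 2*z^2 - 3

(a) The degree is 4 — the shape is more complex than any degree-3 surface.
(b) Symmetries: rotational symmetry about the z-axis ⇒ p depends on x, y only through x² + y².
(c) Against the integer gridlines: a circular section at z = 1 has radius between 1 and 2.
(d) These observations pin down the coefficients.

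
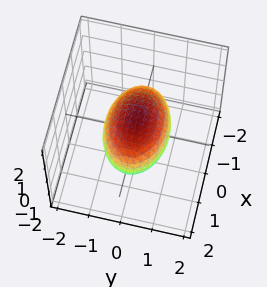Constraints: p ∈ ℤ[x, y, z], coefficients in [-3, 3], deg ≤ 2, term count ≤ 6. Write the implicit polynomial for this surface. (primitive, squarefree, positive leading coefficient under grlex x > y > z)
First, the degree is 2 — bounded and convex; a quadric.
Next, symmetries: mirror symmetry z ↦ −z ⇒ only even powers of z; the x ↦ −x reflection is a symmetry, so x appears only in even powers; mirror symmetry y ↦ −y ⇒ only even powers of y.
Next, from the visible intercepts: the z-axis gridline crossings are at z ∈ {-1, 1}; among the integer gridlines, it crosses the y-axis at y ∈ {-1, 1}.
Finally, together with the visible shape, these determine p as stated.

x^2 + 2*y^2 + 2*z^2 - 2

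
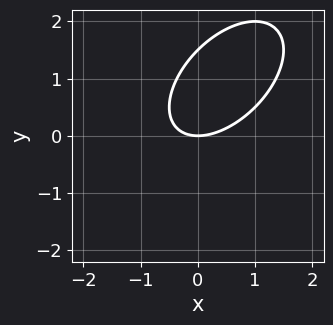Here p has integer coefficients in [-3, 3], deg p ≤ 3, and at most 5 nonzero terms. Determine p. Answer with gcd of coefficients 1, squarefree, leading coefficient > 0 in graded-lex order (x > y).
2*x^2 - 2*x*y + 2*y^2 - 3*y

The degree is 2 — no degree-1 curve has this shape.
From the axis intercepts and sections: it meets the y-axis at y = 0 (among the integer gridlines); one x-axis crossing is at x = 0.
Together with the visible shape, these determine p as stated.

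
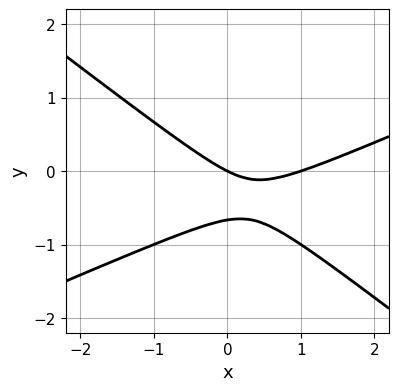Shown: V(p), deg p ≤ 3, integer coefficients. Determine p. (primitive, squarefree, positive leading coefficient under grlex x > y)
x^2 - x*y - 3*y^2 - x - 2*y

1. The degree is 2 — a generic line meets the curve in up to 2 points.
2. Checking where it meets the axes: one y-axis crossing is at y = 0; among the integer gridlines, it crosses the x-axis at x ∈ {0, 1}.
3. Matching integer coefficients to the picture gives p.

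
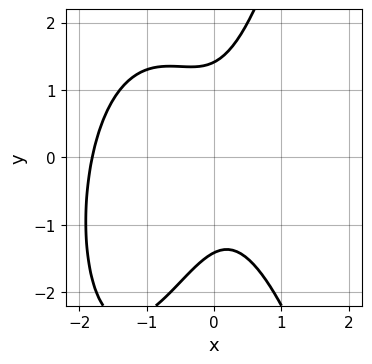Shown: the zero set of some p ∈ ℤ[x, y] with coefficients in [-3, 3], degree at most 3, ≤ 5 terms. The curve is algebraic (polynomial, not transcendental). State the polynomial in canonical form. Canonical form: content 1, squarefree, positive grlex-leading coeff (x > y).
The degree is 3 — no degree-2 curve has this shape.
Matching integer coefficients to the picture gives p.

2*x^3 + 3*x^2 + x*y - y^2 + 2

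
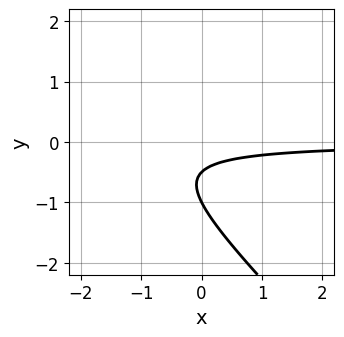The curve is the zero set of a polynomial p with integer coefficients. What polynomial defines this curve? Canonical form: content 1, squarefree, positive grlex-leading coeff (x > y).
2*x*y + 2*y^2 + 3*y + 1

(a) Degree: the shape is more complex than any degree-1 curve, so deg p = 2.
(b) Observable constraints: the curve avoids every integer x-axis point in the box; it meets the y-axis at y = -1 (among the integer gridlines).
(c) These observations pin down the coefficients.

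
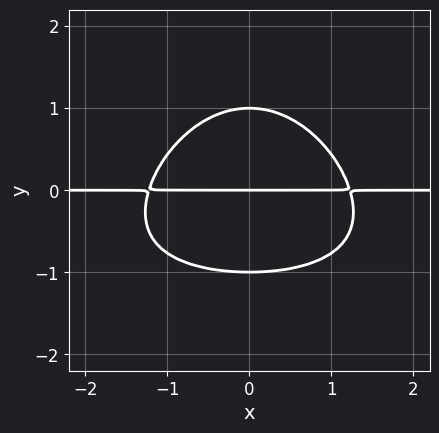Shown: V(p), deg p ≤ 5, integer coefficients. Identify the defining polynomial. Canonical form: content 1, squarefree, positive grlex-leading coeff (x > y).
x^2*y^2 + 2*x^2*y + 3*y^3 - 3*y

(a) The degree is 4 — a generic line meets the curve in up to 4 points.
(b) Symmetries: mirror symmetry x ↦ −x ⇒ only even powers of x.
(c) Observable constraints: among the integer gridlines, it crosses the y-axis at y ∈ {-1, 0, 1}; the visible x-axis segment lies entirely on the curve.
(d) Solving for integer coefficients yields p as stated.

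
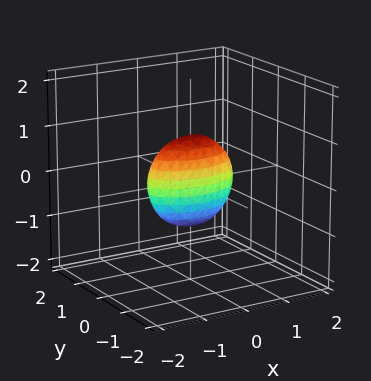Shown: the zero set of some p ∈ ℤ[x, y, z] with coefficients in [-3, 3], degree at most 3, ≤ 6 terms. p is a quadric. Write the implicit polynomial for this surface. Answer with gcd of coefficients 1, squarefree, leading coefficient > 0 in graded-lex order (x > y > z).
x^2 + 3*y^2 + z^2 - 1

1. Degree: bounded and convex; a quadric, so deg p = 2.
2. Symmetries: it's symmetric under z → −z, forcing even powers of z; mirror symmetry x ↦ −x ⇒ only even powers of x; it's symmetric under y → −y, forcing even powers of y.
3. Reading off the gridlines: among the integer gridlines, it crosses the x-axis at x ∈ {-1, 1}; the z-axis gridline crossings are at z ∈ {-1, 1}.
4. Together with the visible shape, these determine p as stated.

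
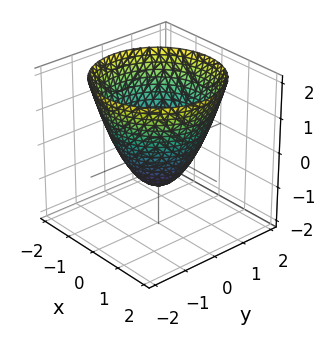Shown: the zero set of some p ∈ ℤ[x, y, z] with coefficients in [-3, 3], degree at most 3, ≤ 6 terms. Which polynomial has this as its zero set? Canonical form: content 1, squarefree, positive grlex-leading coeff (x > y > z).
(a) The degree is 2 — no degree-1 surface has this shape.
(b) Symmetries: every cross-section ⟂ z is a circle, so x, y appear only via x² + y².
(c) Observable constraints: it meets the z-axis at z = -1 (among the integer gridlines); among the integer gridlines, it crosses the x-axis at x ∈ {-1, 1}; among the integer gridlines, it crosses the y-axis at y ∈ {-1, 1}; a circular section at z = 1 has radius between 1 and 2.
(d) Solving for integer coefficients yields p as stated.

x^2 + y^2 - z - 1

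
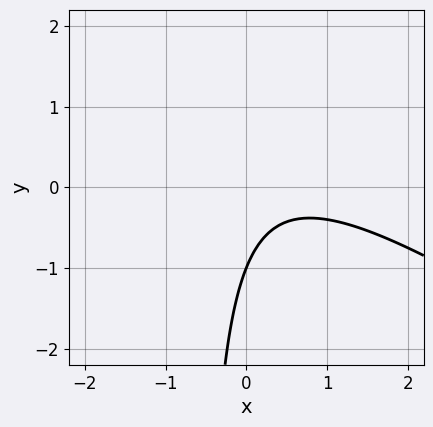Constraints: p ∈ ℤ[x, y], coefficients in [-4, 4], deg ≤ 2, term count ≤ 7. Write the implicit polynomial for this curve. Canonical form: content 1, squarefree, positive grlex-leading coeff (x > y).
2*x^2 + 3*x*y - 2*x + 2*y + 2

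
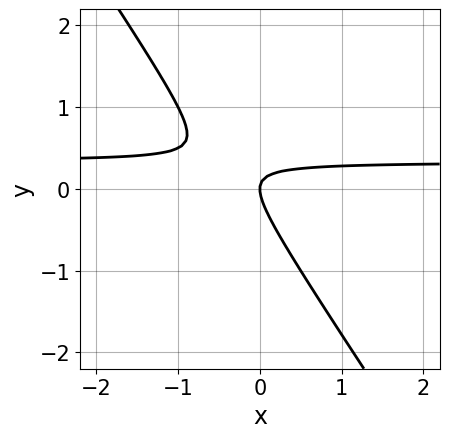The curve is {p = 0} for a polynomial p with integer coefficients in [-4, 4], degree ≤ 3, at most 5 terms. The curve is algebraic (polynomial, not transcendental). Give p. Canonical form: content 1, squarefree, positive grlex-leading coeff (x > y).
1. deg p = 2.
2. From the axis intercepts and sections: one x-axis crossing is at x = 0; it meets the y-axis at y = 0 (among the integer gridlines).
3. Matching integer coefficients to the picture gives p.

3*x*y + 2*y^2 - x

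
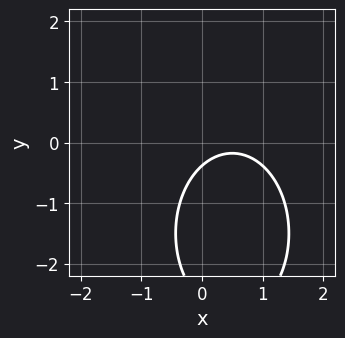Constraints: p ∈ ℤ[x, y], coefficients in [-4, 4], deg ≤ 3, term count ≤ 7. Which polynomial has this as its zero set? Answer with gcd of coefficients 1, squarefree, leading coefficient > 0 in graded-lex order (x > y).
2*x^2 + y^2 - 2*x + 3*y + 1

First, degree: no degree-1 curve has this shape, so deg p = 2.
Then, against the integer gridlines: no x-intercept at any integer in the box.
Finally, these observations pin down the coefficients.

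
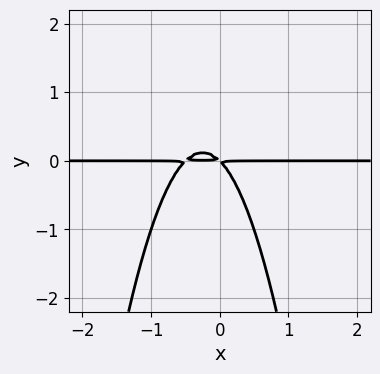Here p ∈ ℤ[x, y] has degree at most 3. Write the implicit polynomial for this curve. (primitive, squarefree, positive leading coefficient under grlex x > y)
(a) deg p = 3.
(b) Reading off the gridlines: the visible x-axis segment lies entirely on the curve.
(c) These observations pin down the coefficients.

2*x^2*y + x*y + y^2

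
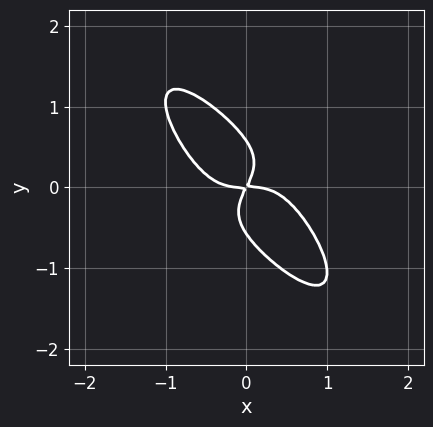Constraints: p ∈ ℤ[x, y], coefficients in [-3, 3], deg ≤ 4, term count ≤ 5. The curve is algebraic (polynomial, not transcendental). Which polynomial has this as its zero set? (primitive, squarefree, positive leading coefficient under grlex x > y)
(a) deg p = 4. No degree-3 curve has this shape.
(b) Reading off the gridlines: it crosses the y-axis at the gridline y = 0; one x-axis crossing is at x = 0.
(c) Putting this together gives p.

3*x^4 + 3*x*y^3 + 3*y^4 + 2*x*y - y^2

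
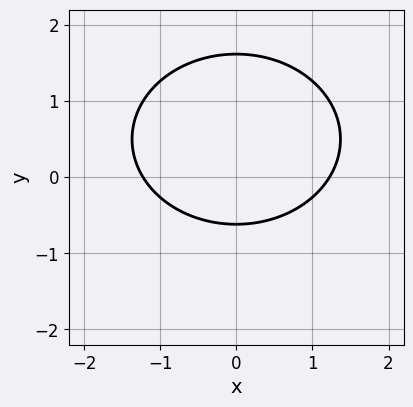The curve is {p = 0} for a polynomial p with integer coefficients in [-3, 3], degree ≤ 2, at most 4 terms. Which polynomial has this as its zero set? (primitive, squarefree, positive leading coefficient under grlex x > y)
2*x^2 + 3*y^2 - 3*y - 3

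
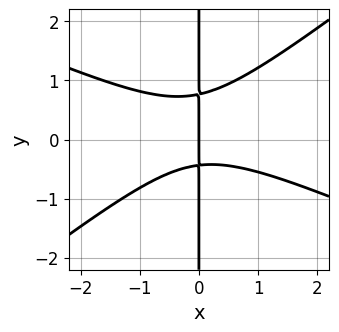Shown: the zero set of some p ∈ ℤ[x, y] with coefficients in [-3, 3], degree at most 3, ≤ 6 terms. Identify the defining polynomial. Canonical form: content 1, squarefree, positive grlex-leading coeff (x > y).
x^3 + x^2*y - 3*x*y^2 + x*y + x

First, deg p = 3. The shape is more complex than any degree-2 curve.
Then, observable constraints: one x-axis crossing is at x = 0; the visible y-axis segment lies entirely on the curve.
Finally, matching integer coefficients to the picture gives p.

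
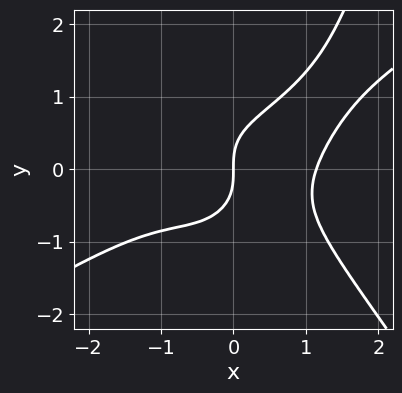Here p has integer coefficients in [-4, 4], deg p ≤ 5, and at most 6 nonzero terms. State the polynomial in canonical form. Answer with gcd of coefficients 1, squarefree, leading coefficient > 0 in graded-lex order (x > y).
The degree is 4 — the shape is more complex than any degree-3 curve.
Reading off the gridlines: it crosses the y-axis at the gridline y = 0; it crosses the x-axis at the gridline x = 0.
Together with the visible shape, these determine p as stated.

2*x^4 - 2*x^3*y - 2*x^2*y^2 + 3*y^3 - 3*x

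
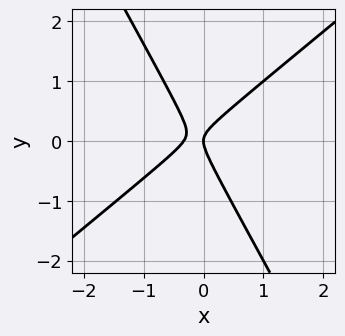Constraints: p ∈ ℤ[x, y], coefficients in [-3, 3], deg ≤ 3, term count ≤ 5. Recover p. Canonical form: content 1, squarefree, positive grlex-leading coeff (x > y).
3*x^2 - 2*x*y - 2*y^2 + x

First, the degree is 2 — the shape is more complex than any degree-1 curve.
Then, reading off the gridlines: one x-axis crossing is at x = 0; it crosses the y-axis at the gridline y = 0.
Finally, matching integer coefficients to the picture gives p.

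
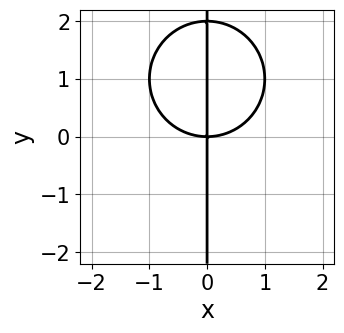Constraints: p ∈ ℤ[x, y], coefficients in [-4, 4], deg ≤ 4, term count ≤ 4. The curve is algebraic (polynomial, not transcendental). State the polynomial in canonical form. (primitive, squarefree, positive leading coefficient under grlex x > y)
x^3 + x*y^2 - 2*x*y

First, deg p = 3.
Next, observable constraints: the visible y-axis segment lies entirely on the curve; it crosses the x-axis at the gridline x = 0.
Finally, solving for integer coefficients yields p as stated.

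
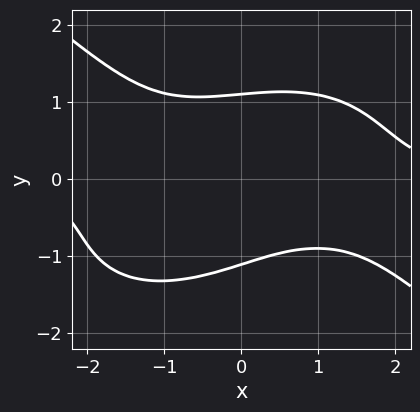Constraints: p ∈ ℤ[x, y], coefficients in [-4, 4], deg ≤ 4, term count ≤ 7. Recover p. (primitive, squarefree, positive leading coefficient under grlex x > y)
1. The degree is 4 — the shape is more complex than any degree-3 curve.
2. From the axis intercepts and sections: the curve avoids every integer x-axis point in the box.
3. The integer polynomial consistent with all of this is the stated p.

x^3*y + 2*y^4 + x*y^2 - 2*x*y - 3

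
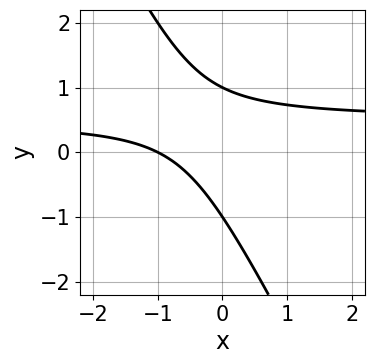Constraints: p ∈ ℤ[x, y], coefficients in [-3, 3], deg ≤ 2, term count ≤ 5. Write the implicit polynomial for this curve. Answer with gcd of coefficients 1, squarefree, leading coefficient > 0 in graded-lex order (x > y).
2*x*y + y^2 - x - 1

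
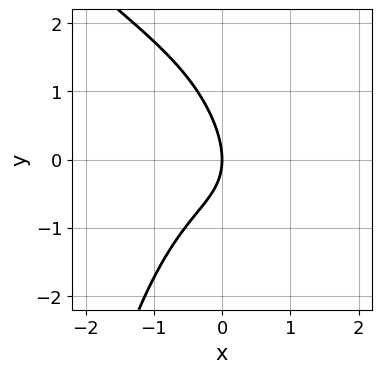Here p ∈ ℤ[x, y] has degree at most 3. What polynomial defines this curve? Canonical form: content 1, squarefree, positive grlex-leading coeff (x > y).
x^3 + x^2*y + x*y + y^2 + 2*x

1. Degree: no degree-2 curve has this shape, so deg p = 3.
2. From the visible intercepts: one x-axis crossing is at x = 0; it meets the y-axis at y = 0 (among the integer gridlines).
3. The integer polynomial consistent with all of this is the stated p.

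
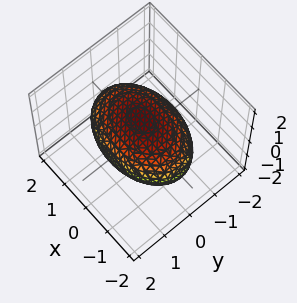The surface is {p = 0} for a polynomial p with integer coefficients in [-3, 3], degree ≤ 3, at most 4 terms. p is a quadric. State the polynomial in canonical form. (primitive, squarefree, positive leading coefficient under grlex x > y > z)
1. The degree is 2 — a closed, bounded, convex surface; a quadric.
2. Symmetries: mirror symmetry y ↦ −y ⇒ only even powers of y; it's symmetric under z → −z, forcing even powers of z; the x ↦ −x reflection is a symmetry, so x appears only in even powers.
3. Against the integer gridlines: among the integer gridlines, it crosses the z-axis at z ∈ {-1, 1}.
4. Solving for integer coefficients yields p as stated.

x^2 + 2*y^2 + 3*z^2 - 3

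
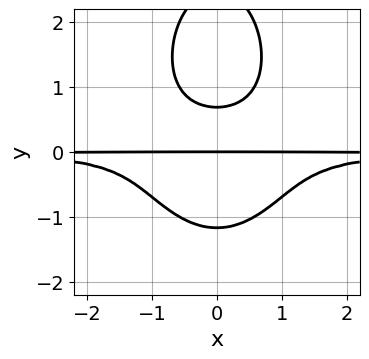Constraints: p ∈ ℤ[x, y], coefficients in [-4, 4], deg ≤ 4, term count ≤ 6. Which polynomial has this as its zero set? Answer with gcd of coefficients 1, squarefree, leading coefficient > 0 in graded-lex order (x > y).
3*x^2*y^2 + y^4 - 2*y^3 - 2*y^2 + 2*y

First, the degree is 4 — a generic line meets the curve in up to 4 points.
Then, symmetries: it's symmetric under x → −x, forcing even powers of x.
Then, checking where it meets the axes: the visible x-axis segment lies entirely on the curve; it crosses the y-axis at the gridline y = 0.
Finally, solving for integer coefficients yields p as stated.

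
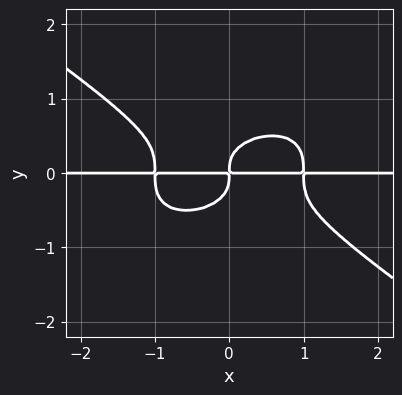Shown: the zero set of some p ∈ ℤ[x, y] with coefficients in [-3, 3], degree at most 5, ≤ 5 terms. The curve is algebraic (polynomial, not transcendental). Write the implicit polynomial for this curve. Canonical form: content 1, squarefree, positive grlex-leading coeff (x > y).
x^3*y + 3*y^4 - x*y

1. Degree: the shape is more complex than any degree-3 curve, so deg p = 4.
2. Reading off the gridlines: every point of the x-axis in the box is on the curve.
3. Putting this together gives p.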